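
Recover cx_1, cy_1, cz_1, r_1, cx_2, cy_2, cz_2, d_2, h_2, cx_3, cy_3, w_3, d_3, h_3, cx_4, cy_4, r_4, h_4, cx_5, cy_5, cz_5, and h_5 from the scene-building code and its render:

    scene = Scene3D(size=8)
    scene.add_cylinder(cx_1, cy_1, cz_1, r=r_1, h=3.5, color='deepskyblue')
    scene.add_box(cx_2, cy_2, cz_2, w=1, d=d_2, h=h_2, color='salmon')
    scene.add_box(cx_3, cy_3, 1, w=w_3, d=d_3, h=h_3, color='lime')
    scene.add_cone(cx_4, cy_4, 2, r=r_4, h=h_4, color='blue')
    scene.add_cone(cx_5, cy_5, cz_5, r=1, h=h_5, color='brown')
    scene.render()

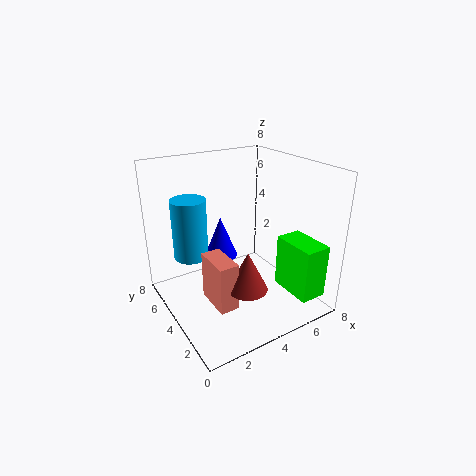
cx_1 = 2
cy_1 = 6
cz_1 = 2.5
r_1 = 1
cx_2 = 1.5
cy_2 = 1.5
cz_2 = 1.5
d_2 = 2
h_2 = 2.5
cx_3 = 6
cy_3 = 0.5
w_3 = 1.5
d_3 = 2.5
h_3 = 3
cx_4 = 4
cy_4 = 6
r_4 = 1
h_4 = 2.5
cx_5 = 3
cy_5 = 1.5
cz_5 = 2.5
h_5 = 2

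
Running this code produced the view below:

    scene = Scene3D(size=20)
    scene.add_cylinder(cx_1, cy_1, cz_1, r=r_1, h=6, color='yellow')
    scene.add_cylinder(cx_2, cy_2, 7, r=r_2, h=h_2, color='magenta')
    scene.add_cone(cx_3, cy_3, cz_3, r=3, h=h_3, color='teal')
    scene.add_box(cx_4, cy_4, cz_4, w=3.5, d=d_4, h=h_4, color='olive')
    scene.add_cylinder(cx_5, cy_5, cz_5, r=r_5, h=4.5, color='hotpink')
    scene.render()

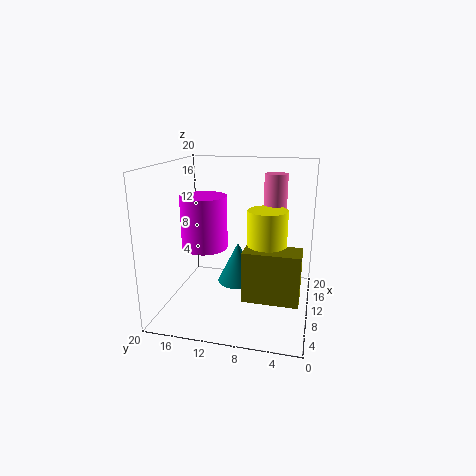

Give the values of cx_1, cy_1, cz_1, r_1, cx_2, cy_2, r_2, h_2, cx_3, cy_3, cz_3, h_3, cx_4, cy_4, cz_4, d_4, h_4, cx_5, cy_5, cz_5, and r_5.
cx_1 = 7; cy_1 = 5.5; cz_1 = 9; r_1 = 2.5; cx_2 = 13; cy_2 = 16; r_2 = 3.5; h_2 = 8; cx_3 = 12; cy_3 = 10.5; cz_3 = 2.5; h_3 = 6; cx_4 = 3.5; cy_4 = 1; cz_4 = 4; d_4 = 7; h_4 = 6.5; cx_5 = 10; cy_5 = 5; cz_5 = 14.5; r_5 = 1.5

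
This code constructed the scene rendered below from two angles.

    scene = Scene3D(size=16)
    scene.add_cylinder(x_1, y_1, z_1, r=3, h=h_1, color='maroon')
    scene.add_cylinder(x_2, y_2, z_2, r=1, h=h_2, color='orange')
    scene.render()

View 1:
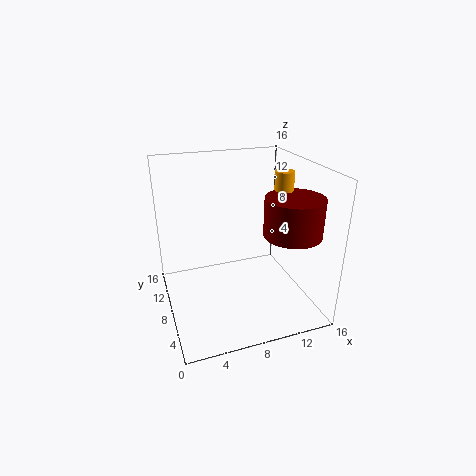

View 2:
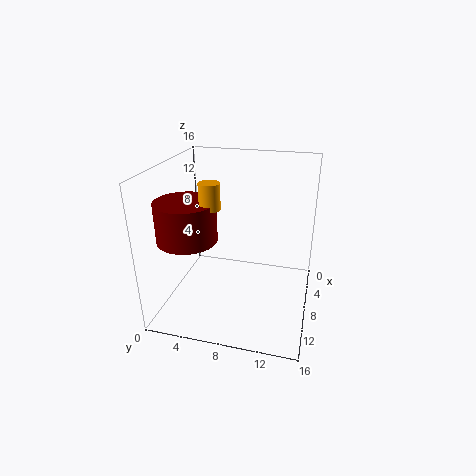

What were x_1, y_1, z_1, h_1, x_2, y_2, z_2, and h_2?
x_1 = 12.5; y_1 = 4; z_1 = 9.5; h_1 = 4; x_2 = 12.5; y_2 = 6.5; z_2 = 13; h_2 = 2.5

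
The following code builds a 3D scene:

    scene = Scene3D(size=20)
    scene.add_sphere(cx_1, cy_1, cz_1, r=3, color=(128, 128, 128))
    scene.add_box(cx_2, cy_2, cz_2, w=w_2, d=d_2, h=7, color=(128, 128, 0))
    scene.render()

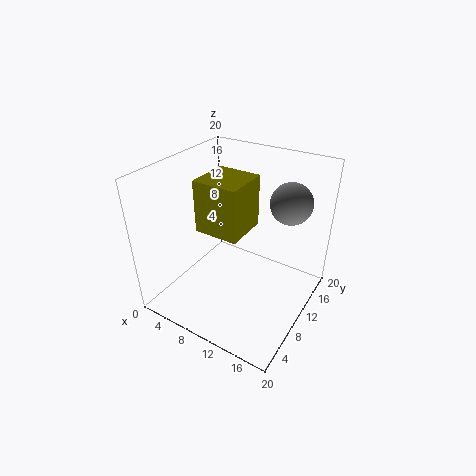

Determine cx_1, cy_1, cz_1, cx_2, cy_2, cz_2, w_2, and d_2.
cx_1 = 15; cy_1 = 16; cz_1 = 14; cx_2 = 6; cy_2 = 6; cz_2 = 12; w_2 = 6; d_2 = 6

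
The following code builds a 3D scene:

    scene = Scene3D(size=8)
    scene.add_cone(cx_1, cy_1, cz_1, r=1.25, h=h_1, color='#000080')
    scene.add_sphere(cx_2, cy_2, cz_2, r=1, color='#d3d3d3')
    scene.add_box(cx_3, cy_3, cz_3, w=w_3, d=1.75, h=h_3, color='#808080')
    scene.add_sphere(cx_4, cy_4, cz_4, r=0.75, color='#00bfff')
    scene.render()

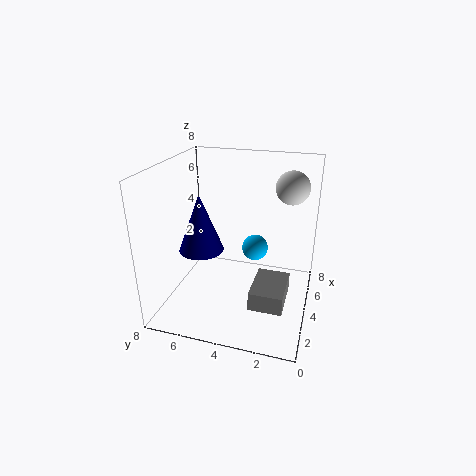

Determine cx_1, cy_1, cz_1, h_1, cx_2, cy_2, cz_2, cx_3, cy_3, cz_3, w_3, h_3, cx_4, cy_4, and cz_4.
cx_1 = 3.5
cy_1 = 6
cz_1 = 3.25
h_1 = 3.25
cx_2 = 6.75
cy_2 = 1.5
cz_2 = 6.25
cx_3 = 1.5
cy_3 = 1
cz_3 = 1.25
w_3 = 2.5
h_3 = 1
cx_4 = 5
cy_4 = 3.25
cz_4 = 3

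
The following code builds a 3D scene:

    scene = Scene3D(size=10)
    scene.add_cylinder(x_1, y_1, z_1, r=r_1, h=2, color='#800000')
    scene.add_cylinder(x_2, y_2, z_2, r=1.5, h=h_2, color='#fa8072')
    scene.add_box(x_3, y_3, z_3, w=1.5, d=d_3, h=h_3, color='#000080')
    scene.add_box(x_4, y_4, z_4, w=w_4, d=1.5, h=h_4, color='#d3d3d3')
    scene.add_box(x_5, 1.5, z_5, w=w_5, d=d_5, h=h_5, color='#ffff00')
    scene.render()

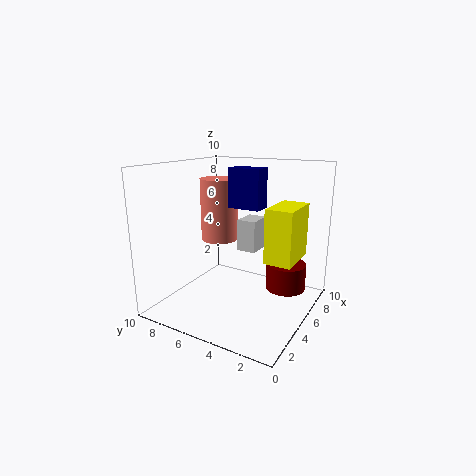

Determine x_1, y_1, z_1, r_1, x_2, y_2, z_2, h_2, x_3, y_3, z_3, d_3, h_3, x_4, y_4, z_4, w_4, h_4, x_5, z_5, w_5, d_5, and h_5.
x_1 = 8; y_1 = 2.5; z_1 = 0.5; r_1 = 1.5; x_2 = 8; y_2 = 8.5; z_2 = 3.5; h_2 = 5; x_3 = 7; y_3 = 4.5; z_3 = 6.5; d_3 = 2.5; h_3 = 3; x_4 = 7.5; y_4 = 5; z_4 = 3; w_4 = 2; h_4 = 2.5; x_5 = 6; z_5 = 3; w_5 = 3.5; d_5 = 2; h_5 = 4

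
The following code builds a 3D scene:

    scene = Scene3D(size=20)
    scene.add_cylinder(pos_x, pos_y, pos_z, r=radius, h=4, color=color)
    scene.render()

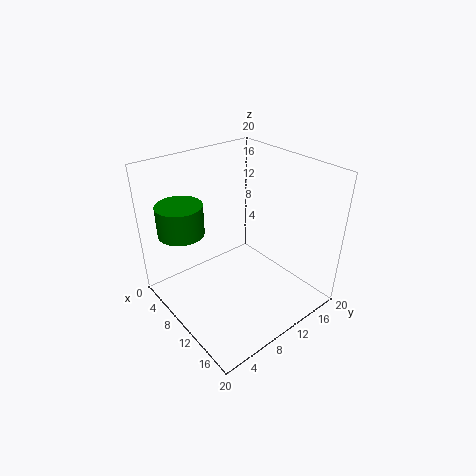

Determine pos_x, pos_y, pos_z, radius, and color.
pos_x = 7; pos_y = 3; pos_z = 12; radius = 3; color = 'green'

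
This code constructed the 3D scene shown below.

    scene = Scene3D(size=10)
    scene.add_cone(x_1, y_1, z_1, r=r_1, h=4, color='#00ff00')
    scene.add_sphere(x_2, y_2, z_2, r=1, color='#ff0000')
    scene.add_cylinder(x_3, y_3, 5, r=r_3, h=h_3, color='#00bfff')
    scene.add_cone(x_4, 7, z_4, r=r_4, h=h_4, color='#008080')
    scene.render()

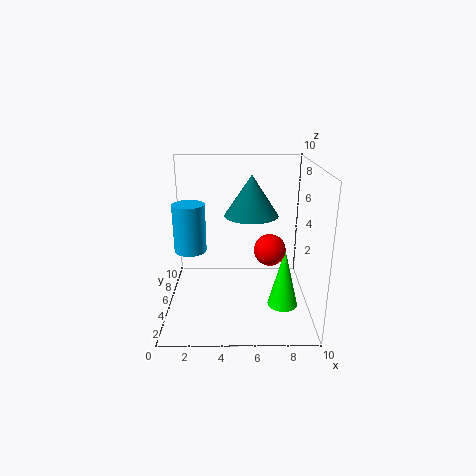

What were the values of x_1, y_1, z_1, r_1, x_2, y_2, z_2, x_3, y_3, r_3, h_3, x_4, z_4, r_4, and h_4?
x_1 = 8
y_1 = 3
z_1 = 1
r_1 = 1
x_2 = 7
y_2 = 3
z_2 = 5
x_3 = 2
y_3 = 3
r_3 = 1
h_3 = 3
x_4 = 6
z_4 = 6
r_4 = 2
h_4 = 3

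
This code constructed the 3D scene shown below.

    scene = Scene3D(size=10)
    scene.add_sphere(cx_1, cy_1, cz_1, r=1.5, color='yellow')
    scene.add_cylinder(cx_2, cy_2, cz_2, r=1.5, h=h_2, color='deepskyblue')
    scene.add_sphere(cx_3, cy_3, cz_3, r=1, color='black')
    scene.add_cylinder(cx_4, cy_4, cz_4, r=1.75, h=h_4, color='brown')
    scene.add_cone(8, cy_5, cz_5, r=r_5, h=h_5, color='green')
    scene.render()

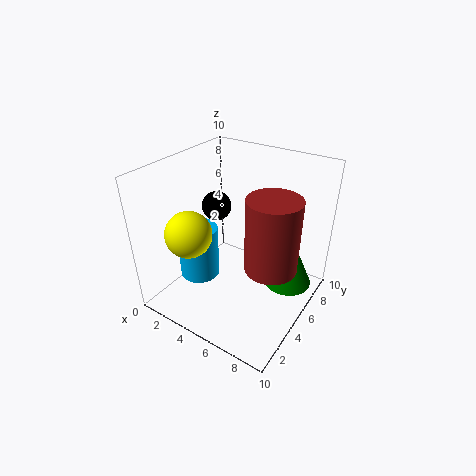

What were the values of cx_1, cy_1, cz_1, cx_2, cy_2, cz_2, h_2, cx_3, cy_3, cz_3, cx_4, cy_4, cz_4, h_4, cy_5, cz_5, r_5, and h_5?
cx_1 = 3.25, cy_1 = 2, cz_1 = 6.25, cx_2 = 1.75, cy_2 = 4.5, cz_2 = 1, h_2 = 4, cx_3 = 3.25, cy_3 = 5, cz_3 = 7, cx_4 = 7.75, cy_4 = 4.75, cz_4 = 3.75, h_4 = 5, cy_5 = 7.25, cz_5 = 1, r_5 = 1.75, h_5 = 4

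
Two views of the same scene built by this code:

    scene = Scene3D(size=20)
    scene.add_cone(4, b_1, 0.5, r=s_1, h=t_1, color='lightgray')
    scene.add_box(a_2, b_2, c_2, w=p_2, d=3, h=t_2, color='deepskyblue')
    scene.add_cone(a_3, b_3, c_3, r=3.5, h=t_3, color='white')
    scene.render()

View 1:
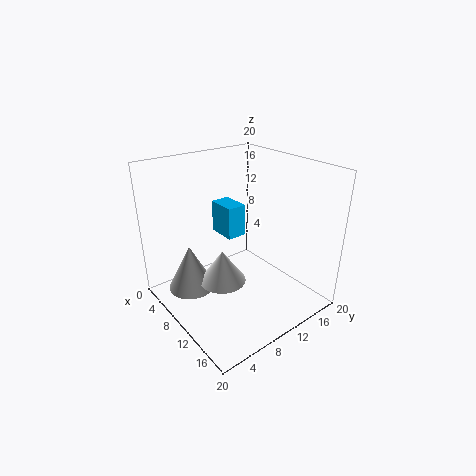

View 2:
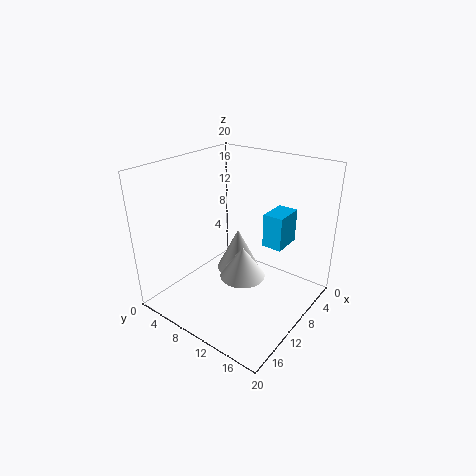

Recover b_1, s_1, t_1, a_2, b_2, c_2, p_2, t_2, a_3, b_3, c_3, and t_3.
b_1 = 5.5
s_1 = 3.5
t_1 = 7
a_2 = 1.5
b_2 = 11.5
c_2 = 7.5
p_2 = 4.5
t_2 = 5
a_3 = 7.5
b_3 = 9
c_3 = 2
t_3 = 5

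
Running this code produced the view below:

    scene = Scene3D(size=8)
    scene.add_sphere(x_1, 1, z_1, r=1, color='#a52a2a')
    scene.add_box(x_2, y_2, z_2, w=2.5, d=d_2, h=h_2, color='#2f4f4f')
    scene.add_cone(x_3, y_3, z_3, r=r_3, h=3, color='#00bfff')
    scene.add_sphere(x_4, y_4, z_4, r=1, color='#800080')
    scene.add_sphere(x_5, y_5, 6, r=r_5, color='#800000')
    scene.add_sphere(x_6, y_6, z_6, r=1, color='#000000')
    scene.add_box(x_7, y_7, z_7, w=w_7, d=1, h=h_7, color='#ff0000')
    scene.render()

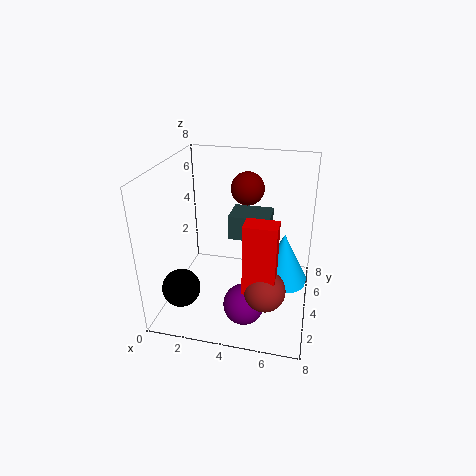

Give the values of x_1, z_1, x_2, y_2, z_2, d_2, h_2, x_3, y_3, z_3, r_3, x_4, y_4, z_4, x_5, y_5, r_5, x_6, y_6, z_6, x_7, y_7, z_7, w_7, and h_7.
x_1 = 6, z_1 = 3, x_2 = 3, y_2 = 5.5, z_2 = 3, d_2 = 2, h_2 = 1.5, x_3 = 6.5, y_3 = 5, z_3 = 1, r_3 = 1.5, x_4 = 5, y_4 = 1, z_4 = 2, x_5 = 4, y_5 = 6.5, r_5 = 1, x_6 = 1.5, y_6 = 1.5, z_6 = 2, x_7 = 5, y_7 = 0.5, z_7 = 3, w_7 = 1.5, h_7 = 3.5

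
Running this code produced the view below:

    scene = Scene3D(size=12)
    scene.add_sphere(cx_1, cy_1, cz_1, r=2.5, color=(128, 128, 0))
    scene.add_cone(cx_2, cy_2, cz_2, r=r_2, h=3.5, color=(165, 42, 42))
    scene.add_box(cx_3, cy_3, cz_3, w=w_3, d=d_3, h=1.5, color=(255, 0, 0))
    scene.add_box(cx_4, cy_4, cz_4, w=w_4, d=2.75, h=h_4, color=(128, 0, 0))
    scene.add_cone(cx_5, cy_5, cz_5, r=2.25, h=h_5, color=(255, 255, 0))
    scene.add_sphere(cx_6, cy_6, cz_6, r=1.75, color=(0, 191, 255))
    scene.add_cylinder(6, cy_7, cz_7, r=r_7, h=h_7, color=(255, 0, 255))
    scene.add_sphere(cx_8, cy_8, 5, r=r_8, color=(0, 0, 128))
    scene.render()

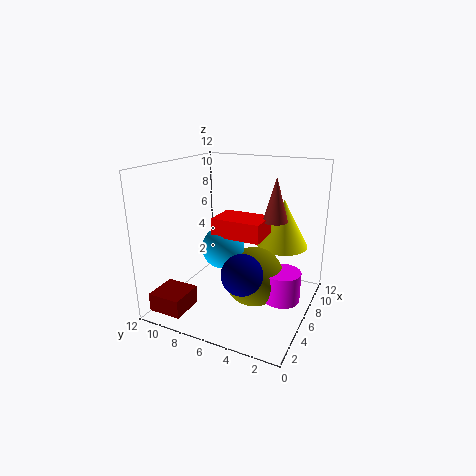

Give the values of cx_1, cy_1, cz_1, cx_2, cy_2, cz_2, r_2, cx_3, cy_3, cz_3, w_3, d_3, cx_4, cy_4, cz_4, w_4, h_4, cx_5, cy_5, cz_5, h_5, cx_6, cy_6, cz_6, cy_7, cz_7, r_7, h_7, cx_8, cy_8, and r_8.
cx_1 = 6; cy_1 = 4.5; cz_1 = 2.75; cx_2 = 6.5; cy_2 = 3; cz_2 = 7.75; r_2 = 1; cx_3 = 4.25; cy_3 = 3.5; cz_3 = 6.5; w_3 = 2.75; d_3 = 4; cx_4 = 0.5; cy_4 = 8.5; cz_4 = 0.75; w_4 = 2.75; h_4 = 1.5; cx_5 = 9.5; cy_5 = 3.25; cz_5 = 4.5; h_5 = 4.25; cx_6 = 5.25; cy_6 = 7; cz_6 = 5.25; cy_7 = 2; cz_7 = 1.25; r_7 = 1.5; h_7 = 2.5; cx_8 = 2; cy_8 = 3.75; r_8 = 1.5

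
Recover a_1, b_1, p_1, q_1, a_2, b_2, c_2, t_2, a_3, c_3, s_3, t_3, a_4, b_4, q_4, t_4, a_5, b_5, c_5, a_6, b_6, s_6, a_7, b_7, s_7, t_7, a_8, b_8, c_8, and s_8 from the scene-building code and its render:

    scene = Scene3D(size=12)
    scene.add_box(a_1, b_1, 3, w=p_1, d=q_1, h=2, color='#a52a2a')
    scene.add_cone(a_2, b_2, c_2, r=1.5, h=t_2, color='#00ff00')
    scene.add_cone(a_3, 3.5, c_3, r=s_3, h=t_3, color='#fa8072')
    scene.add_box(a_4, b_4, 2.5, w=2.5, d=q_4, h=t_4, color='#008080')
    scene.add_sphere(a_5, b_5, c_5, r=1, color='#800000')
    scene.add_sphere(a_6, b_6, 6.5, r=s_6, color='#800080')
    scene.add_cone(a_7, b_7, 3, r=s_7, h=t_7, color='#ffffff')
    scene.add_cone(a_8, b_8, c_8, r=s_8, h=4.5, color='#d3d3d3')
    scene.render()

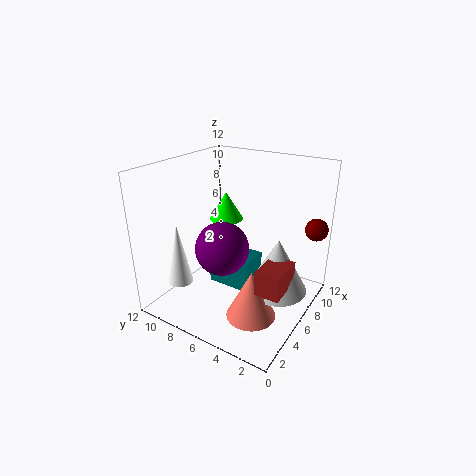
a_1 = 3.5
b_1 = 1
p_1 = 3
q_1 = 2
a_2 = 8
b_2 = 8.5
c_2 = 6.5
t_2 = 2.5
a_3 = 4
c_3 = 0.5
s_3 = 2
t_3 = 4
a_4 = 4
b_4 = 4
q_4 = 3.5
t_4 = 2.5
a_5 = 11
b_5 = 1
c_5 = 6
a_6 = 3
b_6 = 5.5
s_6 = 2
a_7 = 2
b_7 = 9
s_7 = 1
t_7 = 5
a_8 = 6.5
b_8 = 2.5
c_8 = 2
s_8 = 2.5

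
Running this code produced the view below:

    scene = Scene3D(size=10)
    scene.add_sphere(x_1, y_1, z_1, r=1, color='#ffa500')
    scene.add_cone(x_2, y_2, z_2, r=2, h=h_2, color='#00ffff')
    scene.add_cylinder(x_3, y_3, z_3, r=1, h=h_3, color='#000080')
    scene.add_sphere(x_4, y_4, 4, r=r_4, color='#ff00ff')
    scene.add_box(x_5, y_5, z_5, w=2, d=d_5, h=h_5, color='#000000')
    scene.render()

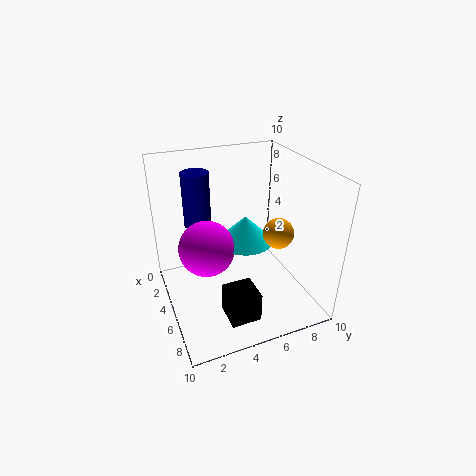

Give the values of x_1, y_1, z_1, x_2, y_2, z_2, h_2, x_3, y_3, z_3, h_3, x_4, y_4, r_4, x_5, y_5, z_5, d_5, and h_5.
x_1 = 7
y_1 = 7
z_1 = 6
x_2 = 4
y_2 = 6
z_2 = 4
h_2 = 2
x_3 = 2
y_3 = 3
z_3 = 5
h_3 = 4
x_4 = 4
y_4 = 3
r_4 = 2
x_5 = 7
y_5 = 3
z_5 = 1
d_5 = 2
h_5 = 2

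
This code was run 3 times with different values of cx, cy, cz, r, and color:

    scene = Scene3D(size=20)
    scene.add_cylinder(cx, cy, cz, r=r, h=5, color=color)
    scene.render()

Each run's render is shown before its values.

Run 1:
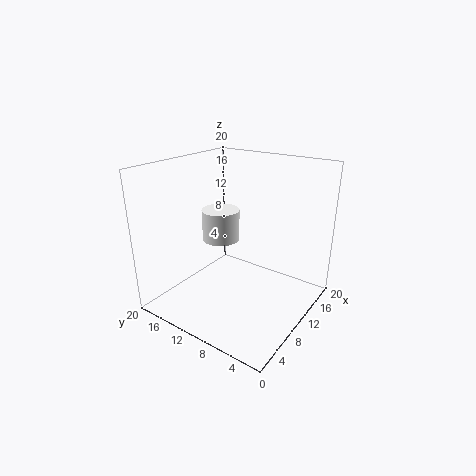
cx = 14.5; cy = 16.5; cz = 6.5; r = 3; color = 'white'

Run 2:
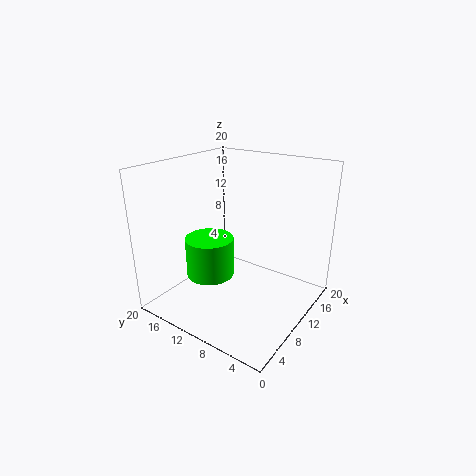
cx = 4.5; cy = 10.5; cz = 7; r = 3; color = 'lime'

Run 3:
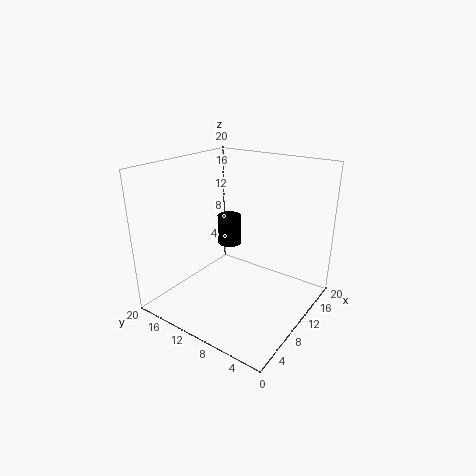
cx = 17.5; cy = 17; cz = 4.5; r = 2; color = 'black'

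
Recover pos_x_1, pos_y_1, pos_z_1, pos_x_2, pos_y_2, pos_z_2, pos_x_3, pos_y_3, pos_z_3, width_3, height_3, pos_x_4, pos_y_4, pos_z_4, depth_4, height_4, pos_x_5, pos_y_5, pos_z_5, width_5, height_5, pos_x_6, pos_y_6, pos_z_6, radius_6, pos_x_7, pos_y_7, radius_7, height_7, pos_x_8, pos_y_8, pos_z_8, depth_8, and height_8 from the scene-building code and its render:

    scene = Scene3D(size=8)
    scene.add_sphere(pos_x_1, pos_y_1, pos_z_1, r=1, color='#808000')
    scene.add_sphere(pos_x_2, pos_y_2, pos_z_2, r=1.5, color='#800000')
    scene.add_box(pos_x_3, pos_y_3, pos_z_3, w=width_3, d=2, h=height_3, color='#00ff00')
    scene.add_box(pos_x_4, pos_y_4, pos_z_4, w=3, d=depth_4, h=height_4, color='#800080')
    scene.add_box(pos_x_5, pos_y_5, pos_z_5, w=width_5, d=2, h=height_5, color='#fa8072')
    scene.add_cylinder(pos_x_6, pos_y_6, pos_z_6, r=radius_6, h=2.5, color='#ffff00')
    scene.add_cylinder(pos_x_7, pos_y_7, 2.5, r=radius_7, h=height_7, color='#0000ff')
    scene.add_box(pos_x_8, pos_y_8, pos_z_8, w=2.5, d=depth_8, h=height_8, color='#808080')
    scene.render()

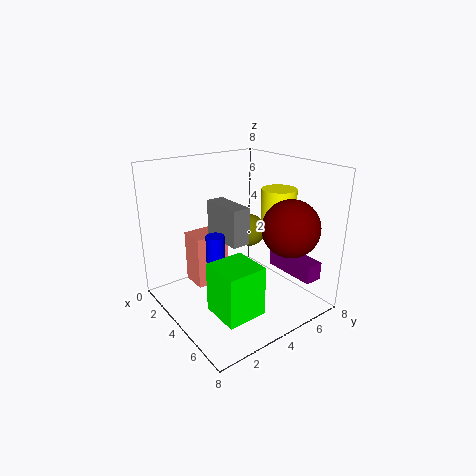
pos_x_1 = 2.5; pos_y_1 = 6; pos_z_1 = 3.5; pos_x_2 = 6.5; pos_y_2 = 5.5; pos_z_2 = 5; pos_x_3 = 5.5; pos_y_3 = 1; pos_z_3 = 1.5; width_3 = 2; height_3 = 2.5; pos_x_4 = 4.5; pos_y_4 = 6; pos_z_4 = 2; depth_4 = 1; height_4 = 1; pos_x_5 = 1.5; pos_y_5 = 2; pos_z_5 = 1; width_5 = 1.5; height_5 = 3; pos_x_6 = 4.5; pos_y_6 = 6.5; pos_z_6 = 4; radius_6 = 1; pos_x_7 = 4; pos_y_7 = 2.5; radius_7 = 0.5; height_7 = 2; pos_x_8 = 2.5; pos_y_8 = 3; pos_z_8 = 4; depth_8 = 1; height_8 = 2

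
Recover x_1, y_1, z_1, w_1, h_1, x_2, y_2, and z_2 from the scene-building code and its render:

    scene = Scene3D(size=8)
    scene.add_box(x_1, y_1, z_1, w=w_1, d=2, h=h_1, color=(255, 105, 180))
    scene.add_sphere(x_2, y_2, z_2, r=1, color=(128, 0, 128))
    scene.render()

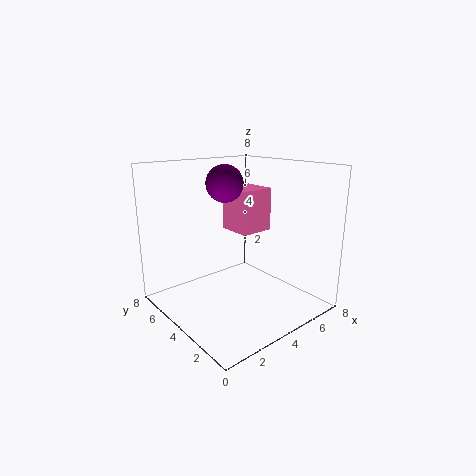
x_1 = 4.5; y_1 = 4; z_1 = 4; w_1 = 2; h_1 = 2.5; x_2 = 3.5; y_2 = 4.5; z_2 = 7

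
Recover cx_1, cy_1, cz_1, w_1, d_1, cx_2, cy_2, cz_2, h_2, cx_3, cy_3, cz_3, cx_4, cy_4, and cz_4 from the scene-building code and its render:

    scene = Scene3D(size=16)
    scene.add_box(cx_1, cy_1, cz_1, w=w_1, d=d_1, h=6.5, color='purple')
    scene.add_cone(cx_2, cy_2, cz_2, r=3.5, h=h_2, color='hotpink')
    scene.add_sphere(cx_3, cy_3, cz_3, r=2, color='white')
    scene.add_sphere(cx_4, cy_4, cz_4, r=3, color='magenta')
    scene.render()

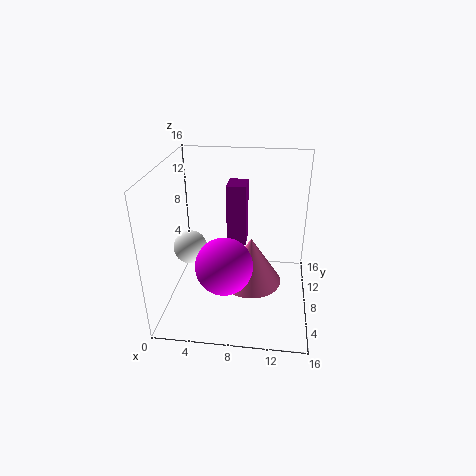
cx_1 = 7; cy_1 = 6.5; cz_1 = 8; w_1 = 2; d_1 = 2.5; cx_2 = 9.5; cy_2 = 8; cz_2 = 2.5; h_2 = 5.5; cx_3 = 2; cy_3 = 9.5; cz_3 = 5.5; cx_4 = 7; cy_4 = 4.5; cz_4 = 6.5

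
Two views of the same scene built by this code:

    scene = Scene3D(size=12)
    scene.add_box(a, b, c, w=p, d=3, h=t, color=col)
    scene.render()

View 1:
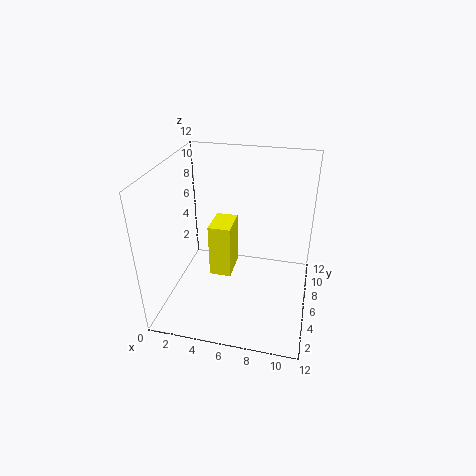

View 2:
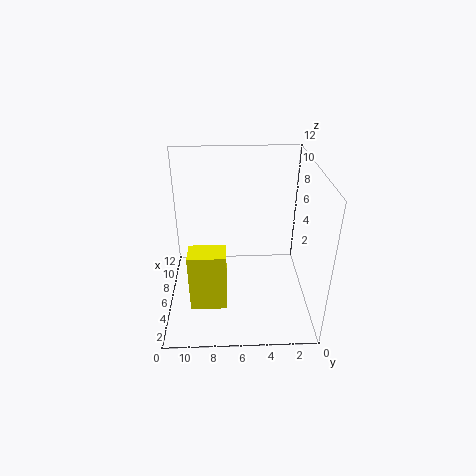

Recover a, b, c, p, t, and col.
a = 3, b = 7, c = 1, p = 2, t = 5, col = 'yellow'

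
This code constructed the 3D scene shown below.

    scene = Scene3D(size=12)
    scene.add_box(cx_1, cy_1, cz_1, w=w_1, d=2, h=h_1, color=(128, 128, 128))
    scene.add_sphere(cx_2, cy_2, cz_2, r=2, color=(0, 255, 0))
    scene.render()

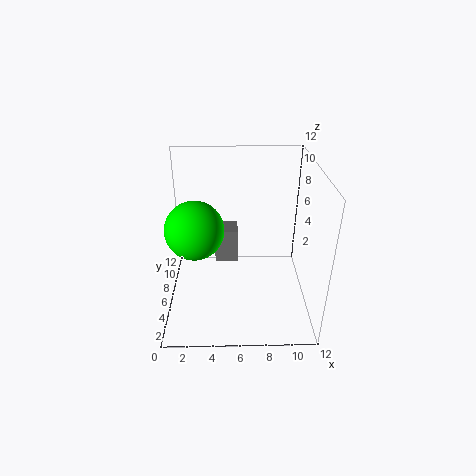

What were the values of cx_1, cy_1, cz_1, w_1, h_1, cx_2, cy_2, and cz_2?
cx_1 = 4
cy_1 = 7
cz_1 = 3
w_1 = 2
h_1 = 3
cx_2 = 3
cy_2 = 2
cz_2 = 9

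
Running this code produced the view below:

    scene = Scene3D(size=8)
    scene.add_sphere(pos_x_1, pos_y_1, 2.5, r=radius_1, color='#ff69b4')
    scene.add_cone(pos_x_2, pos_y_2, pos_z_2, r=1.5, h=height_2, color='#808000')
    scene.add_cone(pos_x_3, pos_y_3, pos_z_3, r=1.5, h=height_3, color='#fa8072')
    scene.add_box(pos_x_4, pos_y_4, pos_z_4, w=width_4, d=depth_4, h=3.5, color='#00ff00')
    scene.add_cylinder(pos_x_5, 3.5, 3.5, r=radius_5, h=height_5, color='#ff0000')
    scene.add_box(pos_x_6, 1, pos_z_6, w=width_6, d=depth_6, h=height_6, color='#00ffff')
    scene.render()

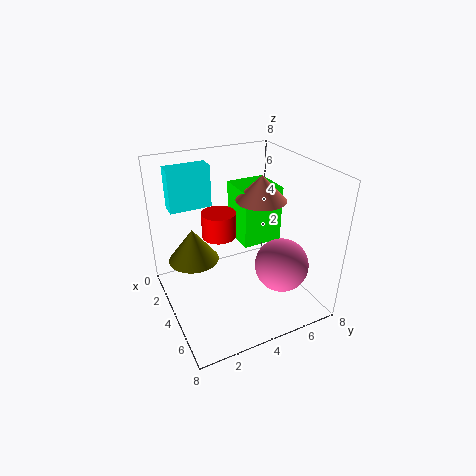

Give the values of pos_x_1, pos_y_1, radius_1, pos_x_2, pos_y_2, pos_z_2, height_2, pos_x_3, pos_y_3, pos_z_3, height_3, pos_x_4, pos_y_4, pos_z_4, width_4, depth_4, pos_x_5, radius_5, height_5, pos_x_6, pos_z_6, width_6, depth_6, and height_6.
pos_x_1 = 5.5, pos_y_1 = 6, radius_1 = 1.5, pos_x_2 = 2, pos_y_2 = 2, pos_z_2 = 2, height_2 = 2, pos_x_3 = 3, pos_y_3 = 6, pos_z_3 = 5.5, height_3 = 1.5, pos_x_4 = 0.5, pos_y_4 = 5, pos_z_4 = 2.5, width_4 = 2.5, depth_4 = 2.5, pos_x_5 = 2.5, radius_5 = 1, height_5 = 1.5, pos_x_6 = 0.5, pos_z_6 = 5, width_6 = 1, depth_6 = 2.5, height_6 = 2.5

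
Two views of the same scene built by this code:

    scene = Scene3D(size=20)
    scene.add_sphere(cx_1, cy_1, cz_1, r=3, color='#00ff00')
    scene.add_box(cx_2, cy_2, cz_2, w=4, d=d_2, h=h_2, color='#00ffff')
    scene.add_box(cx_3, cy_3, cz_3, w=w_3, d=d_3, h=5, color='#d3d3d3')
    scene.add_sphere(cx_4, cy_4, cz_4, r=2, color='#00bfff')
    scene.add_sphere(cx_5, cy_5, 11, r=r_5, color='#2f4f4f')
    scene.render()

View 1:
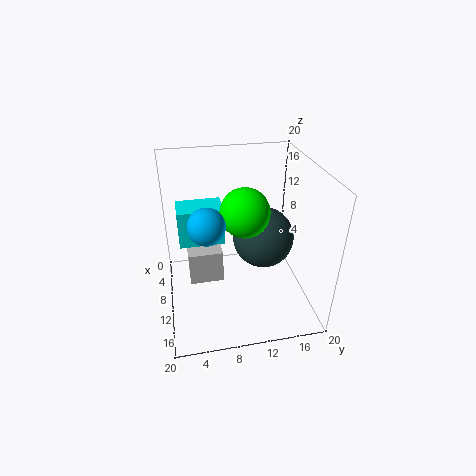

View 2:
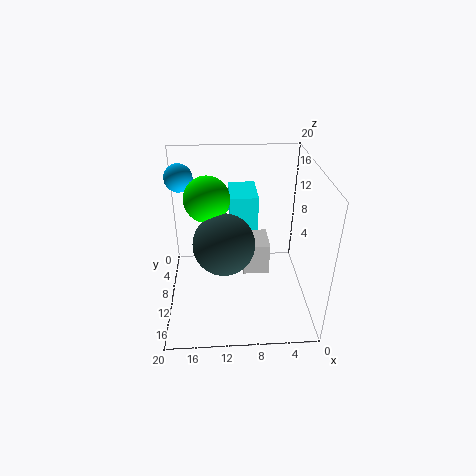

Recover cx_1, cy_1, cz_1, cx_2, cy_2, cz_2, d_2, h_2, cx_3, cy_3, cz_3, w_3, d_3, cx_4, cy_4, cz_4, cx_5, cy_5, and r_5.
cx_1 = 14
cy_1 = 10
cz_1 = 16
cx_2 = 7
cy_2 = 2
cz_2 = 10
d_2 = 6
h_2 = 5
cx_3 = 5
cy_3 = 3
cz_3 = 2
w_3 = 4
d_3 = 5
cx_4 = 18
cy_4 = 5
cz_4 = 17
cx_5 = 12
cy_5 = 13
r_5 = 4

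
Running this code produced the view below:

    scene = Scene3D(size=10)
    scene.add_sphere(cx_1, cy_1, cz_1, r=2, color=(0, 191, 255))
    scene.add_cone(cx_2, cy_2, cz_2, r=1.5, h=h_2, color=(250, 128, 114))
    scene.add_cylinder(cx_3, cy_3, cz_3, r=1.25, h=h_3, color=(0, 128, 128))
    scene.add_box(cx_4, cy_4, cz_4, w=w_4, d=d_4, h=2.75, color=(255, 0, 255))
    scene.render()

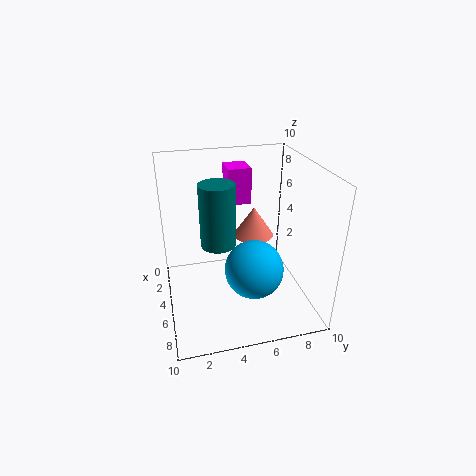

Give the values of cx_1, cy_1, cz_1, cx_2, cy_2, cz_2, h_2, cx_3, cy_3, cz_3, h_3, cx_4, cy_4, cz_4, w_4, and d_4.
cx_1 = 6.5, cy_1 = 5.75, cz_1 = 3.25, cx_2 = 3, cy_2 = 6.75, cz_2 = 4, h_2 = 2.25, cx_3 = 4.25, cy_3 = 3.75, cz_3 = 4.25, h_3 = 4.5, cx_4 = 0.25, cy_4 = 5, cz_4 = 6.25, w_4 = 2, d_4 = 1.75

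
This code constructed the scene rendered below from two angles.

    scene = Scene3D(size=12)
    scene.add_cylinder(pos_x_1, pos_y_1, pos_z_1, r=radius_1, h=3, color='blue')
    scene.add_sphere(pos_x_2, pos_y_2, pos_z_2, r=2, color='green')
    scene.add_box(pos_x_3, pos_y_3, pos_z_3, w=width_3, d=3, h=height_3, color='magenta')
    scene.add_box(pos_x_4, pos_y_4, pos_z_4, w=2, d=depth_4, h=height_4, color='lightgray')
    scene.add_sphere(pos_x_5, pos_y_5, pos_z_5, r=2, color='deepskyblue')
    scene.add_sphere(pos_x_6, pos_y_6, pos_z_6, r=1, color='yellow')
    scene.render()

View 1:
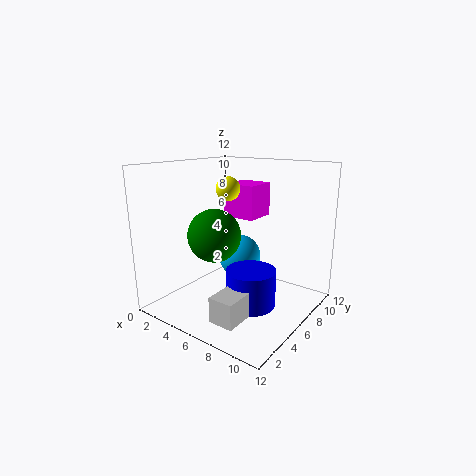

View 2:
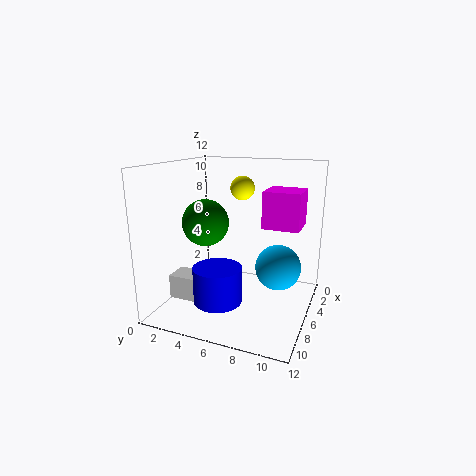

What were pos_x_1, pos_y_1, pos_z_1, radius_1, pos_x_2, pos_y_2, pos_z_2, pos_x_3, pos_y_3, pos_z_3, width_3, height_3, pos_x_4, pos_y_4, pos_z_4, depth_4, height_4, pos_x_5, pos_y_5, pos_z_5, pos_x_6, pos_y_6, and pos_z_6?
pos_x_1 = 8
pos_y_1 = 5
pos_z_1 = 1
radius_1 = 2
pos_x_2 = 6
pos_y_2 = 3
pos_z_2 = 7
pos_x_3 = 3
pos_y_3 = 8
pos_z_3 = 7
width_3 = 3
height_3 = 3
pos_x_4 = 7
pos_y_4 = 1
pos_z_4 = 1
depth_4 = 4
height_4 = 2
pos_x_5 = 4
pos_y_5 = 9
pos_z_5 = 3
pos_x_6 = 5
pos_y_6 = 6
pos_z_6 = 10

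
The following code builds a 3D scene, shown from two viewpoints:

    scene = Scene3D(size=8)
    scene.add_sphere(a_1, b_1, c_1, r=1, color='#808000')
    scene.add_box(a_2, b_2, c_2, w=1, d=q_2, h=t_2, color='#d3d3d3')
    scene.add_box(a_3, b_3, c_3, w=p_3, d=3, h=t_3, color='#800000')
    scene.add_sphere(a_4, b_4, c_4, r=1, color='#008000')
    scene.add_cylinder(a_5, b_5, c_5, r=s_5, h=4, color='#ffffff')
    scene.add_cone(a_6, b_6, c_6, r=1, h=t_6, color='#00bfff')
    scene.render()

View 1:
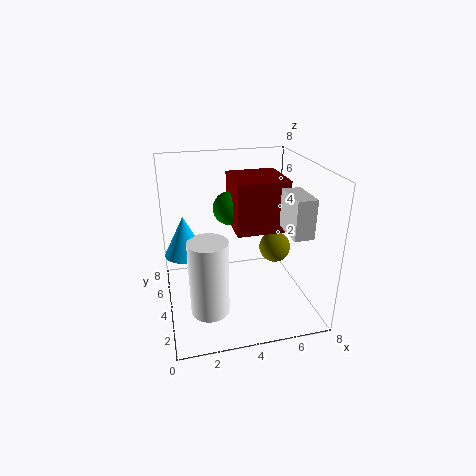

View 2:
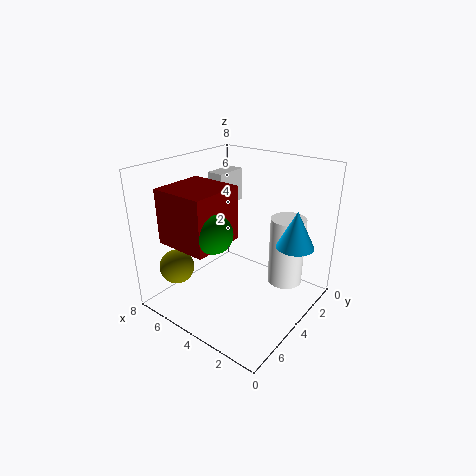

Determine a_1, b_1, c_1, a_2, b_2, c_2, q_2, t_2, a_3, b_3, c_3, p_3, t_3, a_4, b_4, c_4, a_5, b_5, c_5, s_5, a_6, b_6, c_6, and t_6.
a_1 = 7
b_1 = 6
c_1 = 2
a_2 = 6
b_2 = 1
c_2 = 5
q_2 = 2
t_2 = 2
a_3 = 4
b_3 = 4
c_3 = 4
p_3 = 3
t_3 = 3
a_4 = 4
b_4 = 6
c_4 = 5
a_5 = 2
b_5 = 2
c_5 = 1
s_5 = 1
a_6 = 1
b_6 = 3
c_6 = 4
t_6 = 2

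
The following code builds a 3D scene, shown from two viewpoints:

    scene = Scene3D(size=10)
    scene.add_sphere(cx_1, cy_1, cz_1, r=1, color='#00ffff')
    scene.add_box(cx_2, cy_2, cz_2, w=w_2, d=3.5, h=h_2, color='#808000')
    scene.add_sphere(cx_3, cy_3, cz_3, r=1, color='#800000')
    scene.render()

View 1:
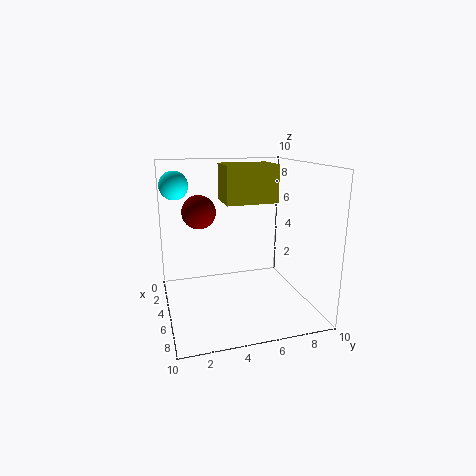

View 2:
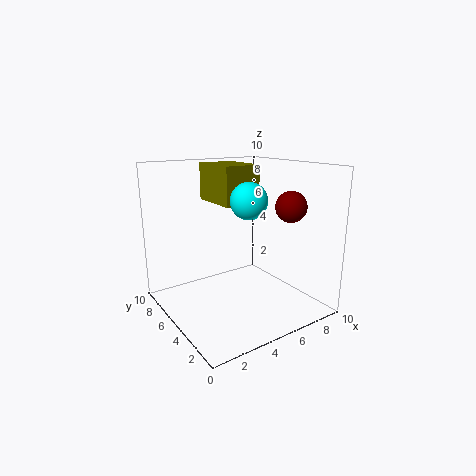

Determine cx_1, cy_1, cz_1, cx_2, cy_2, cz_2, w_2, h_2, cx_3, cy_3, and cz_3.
cx_1 = 3; cy_1 = 1; cz_1 = 8.5; cx_2 = 3.5; cy_2 = 4; cz_2 = 7.5; w_2 = 2.5; h_2 = 2.5; cx_3 = 7; cy_3 = 2; cz_3 = 7.5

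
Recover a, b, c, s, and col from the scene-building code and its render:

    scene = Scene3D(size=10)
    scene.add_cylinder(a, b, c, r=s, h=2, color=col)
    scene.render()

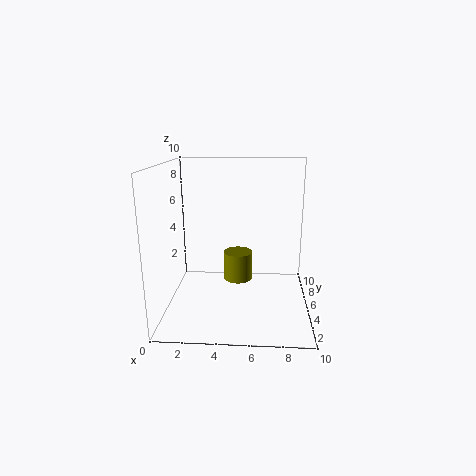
a = 5; b = 5; c = 2; s = 1; col = 'olive'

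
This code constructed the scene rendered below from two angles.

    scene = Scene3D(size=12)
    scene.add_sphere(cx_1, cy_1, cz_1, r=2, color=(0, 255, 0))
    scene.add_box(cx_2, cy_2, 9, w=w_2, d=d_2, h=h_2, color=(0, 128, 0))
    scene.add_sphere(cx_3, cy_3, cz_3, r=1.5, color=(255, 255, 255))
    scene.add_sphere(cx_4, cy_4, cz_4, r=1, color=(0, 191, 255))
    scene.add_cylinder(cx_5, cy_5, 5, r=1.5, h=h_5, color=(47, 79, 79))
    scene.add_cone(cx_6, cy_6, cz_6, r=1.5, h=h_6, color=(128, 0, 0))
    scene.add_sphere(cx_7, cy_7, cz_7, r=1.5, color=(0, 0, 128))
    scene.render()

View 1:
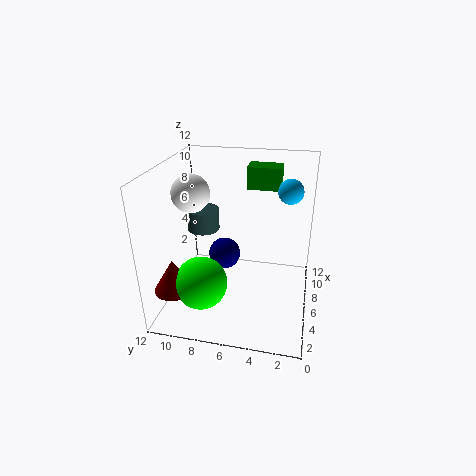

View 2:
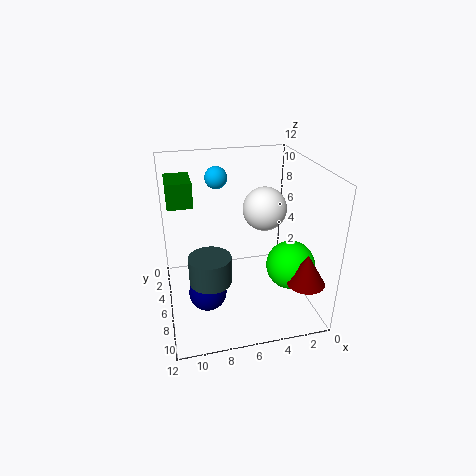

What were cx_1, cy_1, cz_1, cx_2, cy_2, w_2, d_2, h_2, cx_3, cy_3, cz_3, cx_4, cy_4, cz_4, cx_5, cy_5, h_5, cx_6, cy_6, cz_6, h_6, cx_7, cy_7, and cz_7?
cx_1 = 2, cy_1 = 8, cz_1 = 4, cx_2 = 9.5, cy_2 = 3, w_2 = 2, d_2 = 3, h_2 = 2, cx_3 = 5, cy_3 = 9.5, cz_3 = 10, cx_4 = 7, cy_4 = 2, cz_4 = 10, cx_5 = 9, cy_5 = 10, h_5 = 2, cx_6 = 1.5, cy_6 = 10, cz_6 = 3.5, h_6 = 2.5, cx_7 = 9, cy_7 = 8, cz_7 = 2.5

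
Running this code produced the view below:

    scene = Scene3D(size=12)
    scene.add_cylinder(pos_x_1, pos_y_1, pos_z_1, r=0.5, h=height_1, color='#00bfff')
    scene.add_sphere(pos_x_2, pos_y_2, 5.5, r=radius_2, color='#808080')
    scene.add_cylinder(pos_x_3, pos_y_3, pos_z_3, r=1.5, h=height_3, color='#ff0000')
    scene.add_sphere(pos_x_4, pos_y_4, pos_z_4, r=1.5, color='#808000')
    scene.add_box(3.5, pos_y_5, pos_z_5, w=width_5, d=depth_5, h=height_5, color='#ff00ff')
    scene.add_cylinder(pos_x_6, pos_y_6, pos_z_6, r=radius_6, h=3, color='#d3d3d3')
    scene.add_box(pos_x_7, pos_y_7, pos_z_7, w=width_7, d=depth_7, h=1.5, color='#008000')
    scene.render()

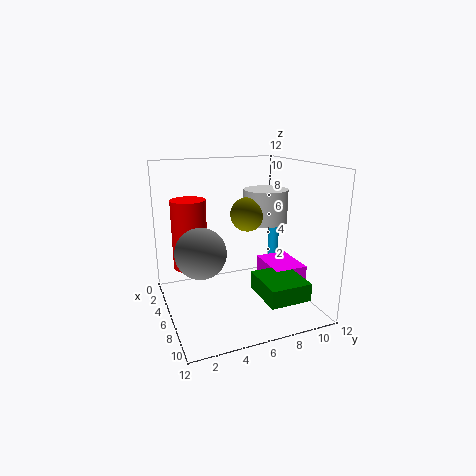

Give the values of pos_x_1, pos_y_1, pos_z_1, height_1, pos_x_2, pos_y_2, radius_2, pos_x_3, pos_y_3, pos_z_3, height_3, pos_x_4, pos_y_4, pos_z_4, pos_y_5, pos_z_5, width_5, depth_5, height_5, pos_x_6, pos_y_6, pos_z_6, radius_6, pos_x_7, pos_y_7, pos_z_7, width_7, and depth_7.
pos_x_1 = 3
pos_y_1 = 11
pos_z_1 = 1.5
height_1 = 5.5
pos_x_2 = 7
pos_y_2 = 2.5
radius_2 = 2
pos_x_3 = 3.5
pos_y_3 = 2.5
pos_z_3 = 3
height_3 = 6
pos_x_4 = 4.5
pos_y_4 = 7.5
pos_z_4 = 7.5
pos_y_5 = 9
pos_z_5 = 0.5
width_5 = 4
depth_5 = 3
height_5 = 2.5
pos_x_6 = 4
pos_y_6 = 9.5
pos_z_6 = 6.5
radius_6 = 2
pos_x_7 = 6.5
pos_y_7 = 7
pos_z_7 = 1.5
width_7 = 4
depth_7 = 3.5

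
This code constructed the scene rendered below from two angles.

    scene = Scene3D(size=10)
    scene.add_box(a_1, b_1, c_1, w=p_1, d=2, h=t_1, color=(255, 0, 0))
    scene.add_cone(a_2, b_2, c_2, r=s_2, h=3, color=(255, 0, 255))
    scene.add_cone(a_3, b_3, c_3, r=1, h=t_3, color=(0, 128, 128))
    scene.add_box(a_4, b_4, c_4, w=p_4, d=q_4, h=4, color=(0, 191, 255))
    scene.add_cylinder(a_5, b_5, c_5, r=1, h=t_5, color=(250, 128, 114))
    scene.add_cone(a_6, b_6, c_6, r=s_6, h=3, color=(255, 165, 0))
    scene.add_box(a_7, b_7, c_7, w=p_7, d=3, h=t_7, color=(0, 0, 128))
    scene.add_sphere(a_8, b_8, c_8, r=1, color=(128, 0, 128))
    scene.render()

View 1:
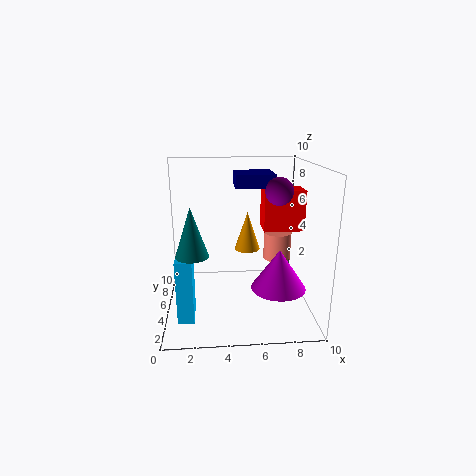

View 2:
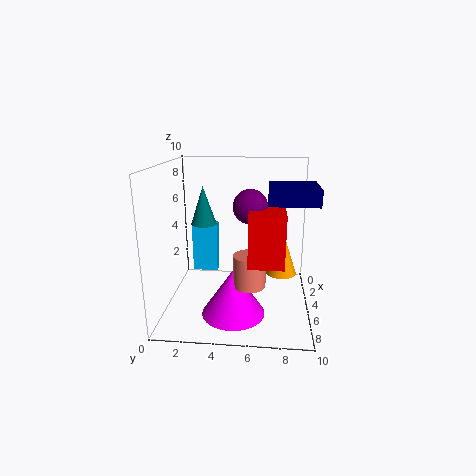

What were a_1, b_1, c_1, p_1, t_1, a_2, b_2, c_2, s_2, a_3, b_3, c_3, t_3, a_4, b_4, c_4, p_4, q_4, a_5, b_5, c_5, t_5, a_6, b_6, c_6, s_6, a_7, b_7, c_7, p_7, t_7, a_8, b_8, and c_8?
a_1 = 7; b_1 = 6; c_1 = 5; p_1 = 3; t_1 = 3; a_2 = 8; b_2 = 5; c_2 = 1; s_2 = 2; a_3 = 2; b_3 = 2; c_3 = 5; t_3 = 3; a_4 = 1; b_4 = 1; c_4 = 1; p_4 = 1; q_4 = 2; a_5 = 8; b_5 = 6; c_5 = 3; t_5 = 2; a_6 = 6; b_6 = 8; c_6 = 3; s_6 = 1; a_7 = 5; b_7 = 7; c_7 = 8; p_7 = 3; t_7 = 1; a_8 = 8; b_8 = 6; c_8 = 8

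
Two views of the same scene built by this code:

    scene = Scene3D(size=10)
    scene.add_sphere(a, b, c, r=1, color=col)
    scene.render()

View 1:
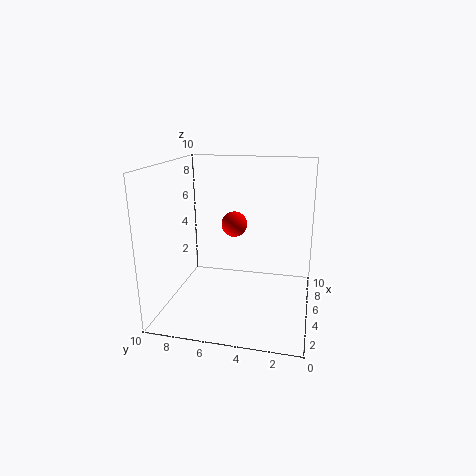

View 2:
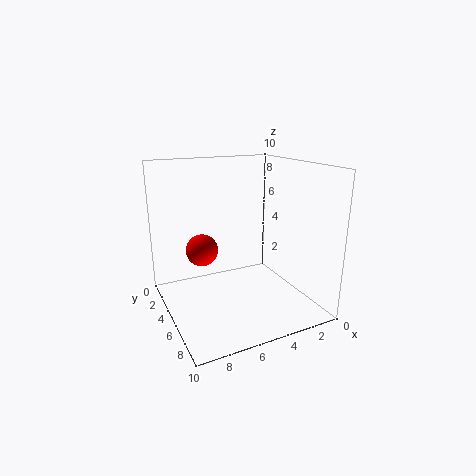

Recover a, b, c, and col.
a = 8, b = 6, c = 5, col = 'red'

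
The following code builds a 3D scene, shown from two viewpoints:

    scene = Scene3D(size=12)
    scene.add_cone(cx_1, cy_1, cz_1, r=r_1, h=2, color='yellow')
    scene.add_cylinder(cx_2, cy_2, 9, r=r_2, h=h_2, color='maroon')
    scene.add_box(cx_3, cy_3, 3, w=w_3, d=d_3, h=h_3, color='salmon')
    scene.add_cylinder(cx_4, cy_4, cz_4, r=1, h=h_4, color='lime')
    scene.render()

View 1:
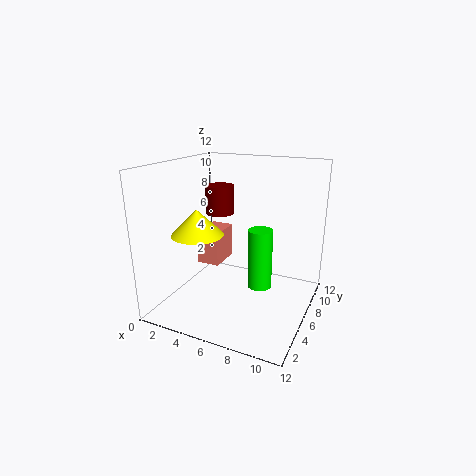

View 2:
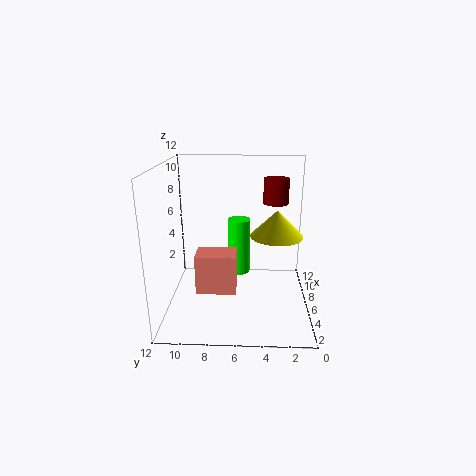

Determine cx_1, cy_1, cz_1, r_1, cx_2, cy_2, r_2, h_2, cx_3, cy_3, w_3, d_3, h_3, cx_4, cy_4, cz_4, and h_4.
cx_1 = 4, cy_1 = 3, cz_1 = 7, r_1 = 2, cx_2 = 6, cy_2 = 3, r_2 = 1, h_2 = 2, cx_3 = 2, cy_3 = 6, w_3 = 2, d_3 = 3, h_3 = 3, cx_4 = 8, cy_4 = 6, cz_4 = 2, h_4 = 5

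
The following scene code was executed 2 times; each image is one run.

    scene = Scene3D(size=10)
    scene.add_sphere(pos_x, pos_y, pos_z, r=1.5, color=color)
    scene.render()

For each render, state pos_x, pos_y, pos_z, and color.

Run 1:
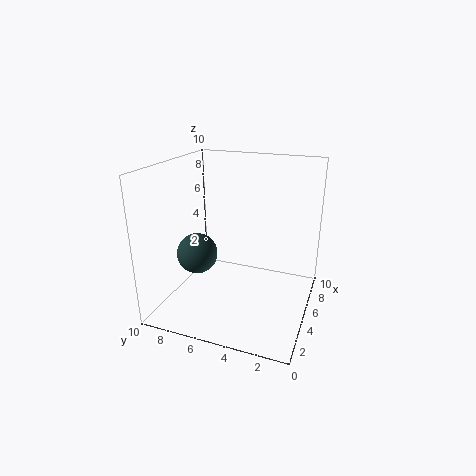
pos_x = 5
pos_y = 8.25
pos_z = 3.25
color = 'darkslategray'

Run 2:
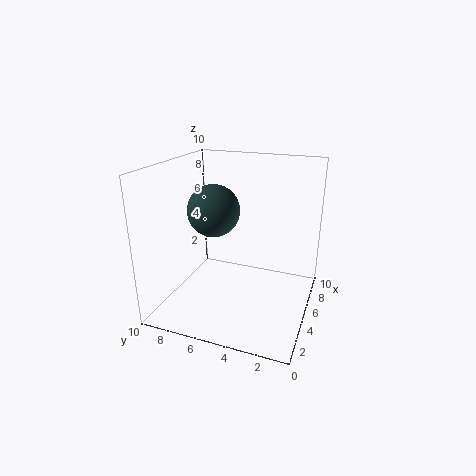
pos_x = 1.75
pos_y = 5.25
pos_z = 8
color = 'darkslategray'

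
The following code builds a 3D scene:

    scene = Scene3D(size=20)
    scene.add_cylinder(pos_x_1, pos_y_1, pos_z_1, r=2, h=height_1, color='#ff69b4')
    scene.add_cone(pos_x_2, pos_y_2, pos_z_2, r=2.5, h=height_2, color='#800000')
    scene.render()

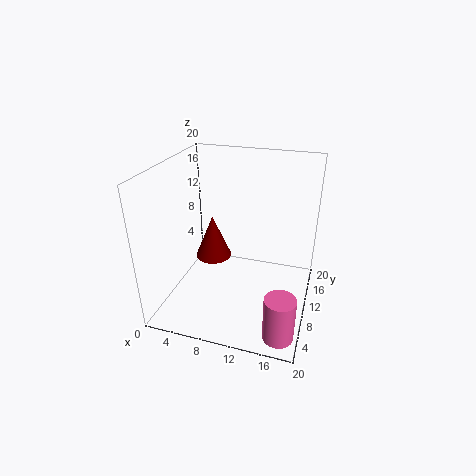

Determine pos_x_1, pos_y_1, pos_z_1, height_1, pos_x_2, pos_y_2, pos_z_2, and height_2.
pos_x_1 = 17.5
pos_y_1 = 3
pos_z_1 = 0.5
height_1 = 6
pos_x_2 = 6.5
pos_y_2 = 9.5
pos_z_2 = 7
height_2 = 6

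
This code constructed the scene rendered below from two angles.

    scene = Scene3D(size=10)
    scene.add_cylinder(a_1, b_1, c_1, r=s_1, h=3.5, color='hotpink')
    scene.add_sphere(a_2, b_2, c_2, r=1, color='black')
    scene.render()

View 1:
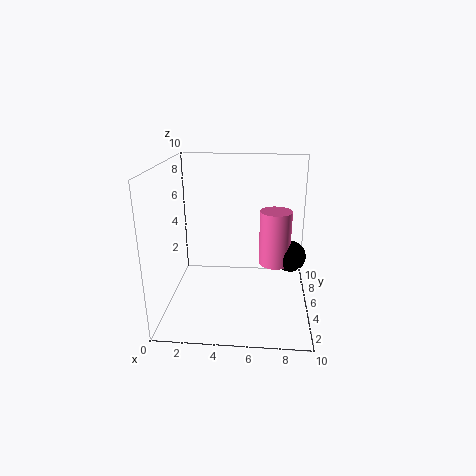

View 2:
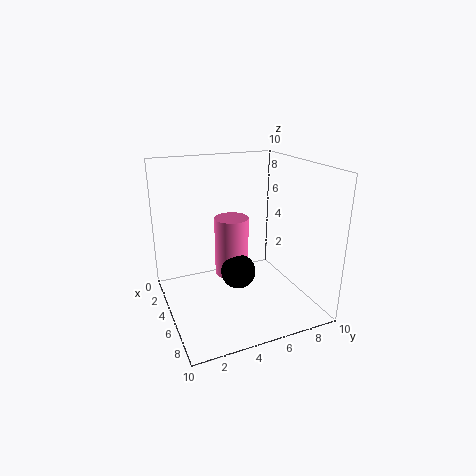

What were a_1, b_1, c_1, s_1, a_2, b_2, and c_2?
a_1 = 7.5; b_1 = 3.5; c_1 = 4; s_1 = 1; a_2 = 8.5; b_2 = 3.5; c_2 = 4.5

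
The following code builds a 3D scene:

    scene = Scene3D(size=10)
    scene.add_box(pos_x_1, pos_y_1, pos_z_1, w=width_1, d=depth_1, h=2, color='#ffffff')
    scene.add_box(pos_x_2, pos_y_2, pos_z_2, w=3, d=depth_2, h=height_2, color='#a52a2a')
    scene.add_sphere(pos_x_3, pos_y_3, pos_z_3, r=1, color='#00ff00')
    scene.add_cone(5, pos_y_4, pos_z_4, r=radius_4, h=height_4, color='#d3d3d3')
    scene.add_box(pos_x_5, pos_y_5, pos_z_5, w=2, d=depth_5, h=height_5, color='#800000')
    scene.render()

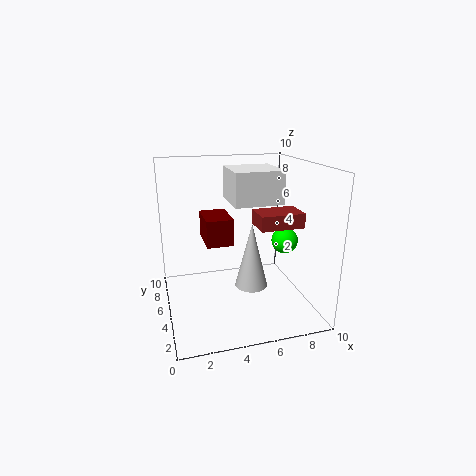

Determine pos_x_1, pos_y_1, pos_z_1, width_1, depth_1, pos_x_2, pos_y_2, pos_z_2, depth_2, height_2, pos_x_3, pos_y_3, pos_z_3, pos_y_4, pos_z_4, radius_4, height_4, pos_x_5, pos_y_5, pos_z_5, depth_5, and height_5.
pos_x_1 = 4; pos_y_1 = 2; pos_z_1 = 8; width_1 = 3; depth_1 = 3; pos_x_2 = 6; pos_y_2 = 3; pos_z_2 = 6; depth_2 = 2; height_2 = 1; pos_x_3 = 9; pos_y_3 = 6; pos_z_3 = 4; pos_y_4 = 2; pos_z_4 = 3; radius_4 = 1; height_4 = 4; pos_x_5 = 3; pos_y_5 = 6; pos_z_5 = 4; depth_5 = 3; height_5 = 2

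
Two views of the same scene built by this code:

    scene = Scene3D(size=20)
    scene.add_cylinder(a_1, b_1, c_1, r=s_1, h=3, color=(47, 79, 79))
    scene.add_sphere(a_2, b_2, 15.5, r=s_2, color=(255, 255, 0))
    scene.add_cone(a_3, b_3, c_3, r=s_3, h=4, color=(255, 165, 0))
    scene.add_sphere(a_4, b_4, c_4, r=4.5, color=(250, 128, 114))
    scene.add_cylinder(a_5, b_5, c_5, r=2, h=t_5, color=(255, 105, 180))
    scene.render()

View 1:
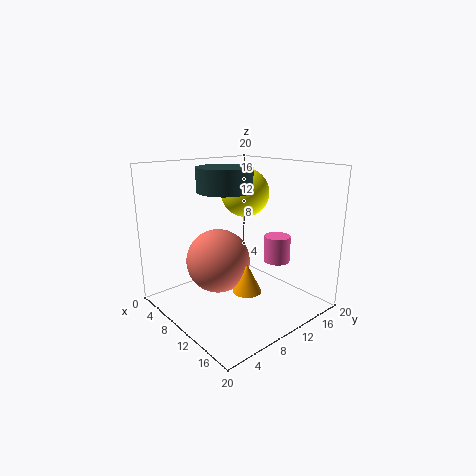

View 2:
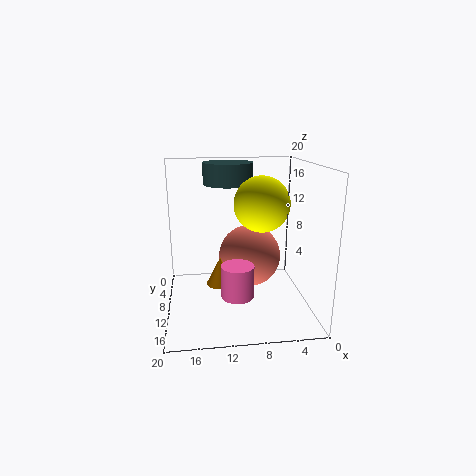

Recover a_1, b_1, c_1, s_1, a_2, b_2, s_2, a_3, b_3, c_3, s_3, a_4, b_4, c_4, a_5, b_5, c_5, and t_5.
a_1 = 11
b_1 = 7
c_1 = 17
s_1 = 3.5
a_2 = 7.5
b_2 = 13.5
s_2 = 3.5
a_3 = 12.5
b_3 = 9.5
c_3 = 3
s_3 = 2
a_4 = 8
b_4 = 8
c_4 = 6.5
a_5 = 11
b_5 = 17
c_5 = 5
t_5 = 4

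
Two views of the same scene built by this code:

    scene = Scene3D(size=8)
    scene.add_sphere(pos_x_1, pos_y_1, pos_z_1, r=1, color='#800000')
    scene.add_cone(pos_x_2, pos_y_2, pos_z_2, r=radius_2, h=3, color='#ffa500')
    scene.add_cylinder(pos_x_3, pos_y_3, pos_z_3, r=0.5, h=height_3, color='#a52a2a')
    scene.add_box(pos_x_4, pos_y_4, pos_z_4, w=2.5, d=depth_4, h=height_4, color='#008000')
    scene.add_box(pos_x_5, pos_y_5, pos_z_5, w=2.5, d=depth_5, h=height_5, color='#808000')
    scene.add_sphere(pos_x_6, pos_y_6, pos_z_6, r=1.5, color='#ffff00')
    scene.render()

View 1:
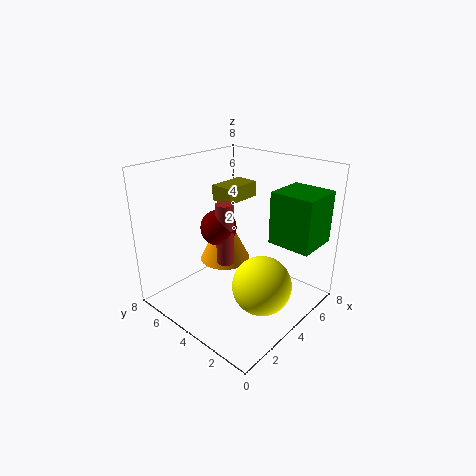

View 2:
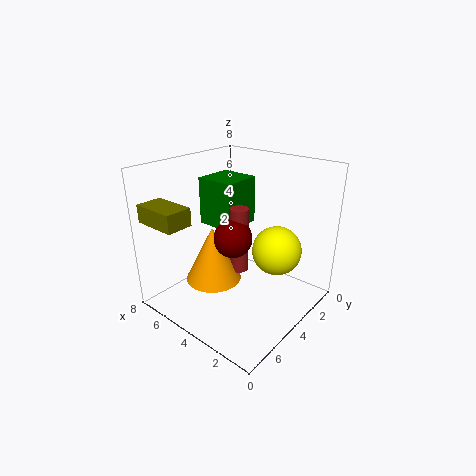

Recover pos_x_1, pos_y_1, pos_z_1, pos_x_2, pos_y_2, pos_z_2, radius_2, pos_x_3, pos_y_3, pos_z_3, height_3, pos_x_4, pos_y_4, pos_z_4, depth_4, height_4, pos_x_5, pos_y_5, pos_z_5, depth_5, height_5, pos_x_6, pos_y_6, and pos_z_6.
pos_x_1 = 3.5
pos_y_1 = 5
pos_z_1 = 4.5
pos_x_2 = 4.5
pos_y_2 = 5.5
pos_z_2 = 2
radius_2 = 1.5
pos_x_3 = 3.5
pos_y_3 = 4.5
pos_z_3 = 2.5
height_3 = 3.5
pos_x_4 = 5.5
pos_y_4 = 0.5
pos_z_4 = 3.5
depth_4 = 2.5
height_4 = 3
pos_x_5 = 5.5
pos_y_5 = 6
pos_z_5 = 5
depth_5 = 1.5
height_5 = 1
pos_x_6 = 3
pos_y_6 = 1.5
pos_z_6 = 2.5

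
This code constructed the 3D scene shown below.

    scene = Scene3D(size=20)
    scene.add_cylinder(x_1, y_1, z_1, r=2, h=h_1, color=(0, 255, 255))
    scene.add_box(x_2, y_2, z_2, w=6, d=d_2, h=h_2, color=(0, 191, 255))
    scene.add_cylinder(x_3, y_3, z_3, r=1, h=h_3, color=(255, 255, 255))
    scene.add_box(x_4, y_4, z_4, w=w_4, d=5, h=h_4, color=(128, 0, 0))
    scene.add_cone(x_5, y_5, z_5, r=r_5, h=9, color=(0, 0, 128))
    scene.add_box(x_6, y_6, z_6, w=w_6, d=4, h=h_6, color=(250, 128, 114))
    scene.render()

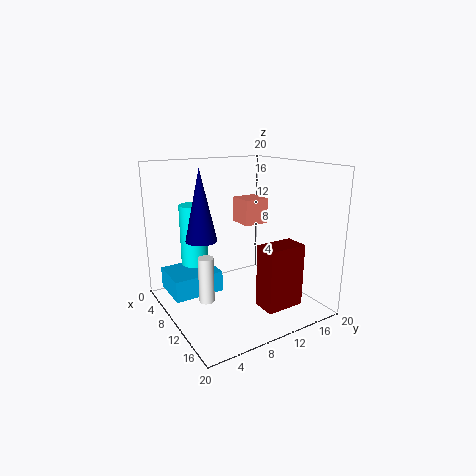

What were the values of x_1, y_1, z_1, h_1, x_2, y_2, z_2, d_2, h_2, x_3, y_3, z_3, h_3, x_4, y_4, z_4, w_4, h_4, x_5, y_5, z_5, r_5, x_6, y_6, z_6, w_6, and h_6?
x_1 = 4; y_1 = 6; z_1 = 5; h_1 = 9; x_2 = 3; y_2 = 1; z_2 = 2; d_2 = 7; h_2 = 3; x_3 = 12; y_3 = 4; z_3 = 3; h_3 = 6; x_4 = 16; y_4 = 9; z_4 = 3; w_4 = 3; h_4 = 8; x_5 = 11; y_5 = 4; z_5 = 11; r_5 = 2; x_6 = 2; y_6 = 14; z_6 = 10; w_6 = 4; h_6 = 4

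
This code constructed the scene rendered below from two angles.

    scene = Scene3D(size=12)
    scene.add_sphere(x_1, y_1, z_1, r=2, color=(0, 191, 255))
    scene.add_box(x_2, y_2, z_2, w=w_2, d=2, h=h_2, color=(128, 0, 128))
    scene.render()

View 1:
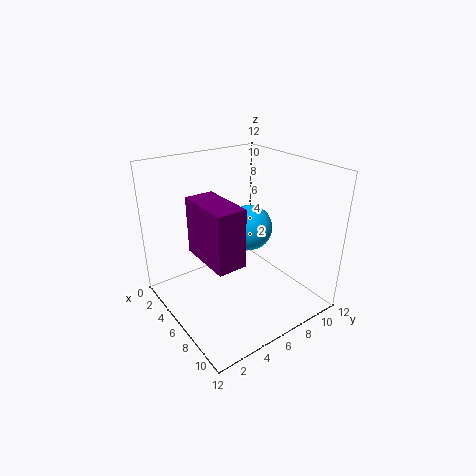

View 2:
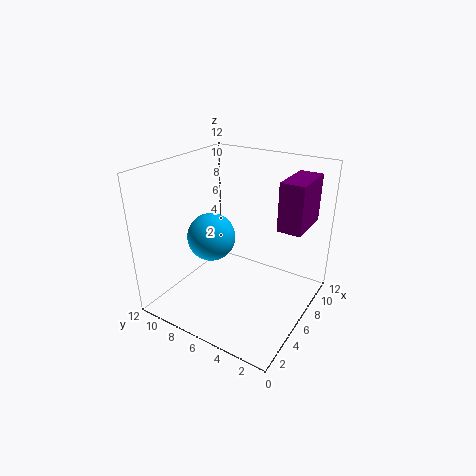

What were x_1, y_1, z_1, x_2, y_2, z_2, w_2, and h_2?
x_1 = 5, y_1 = 8, z_1 = 6, x_2 = 7, y_2 = 1, z_2 = 7, w_2 = 4, h_2 = 4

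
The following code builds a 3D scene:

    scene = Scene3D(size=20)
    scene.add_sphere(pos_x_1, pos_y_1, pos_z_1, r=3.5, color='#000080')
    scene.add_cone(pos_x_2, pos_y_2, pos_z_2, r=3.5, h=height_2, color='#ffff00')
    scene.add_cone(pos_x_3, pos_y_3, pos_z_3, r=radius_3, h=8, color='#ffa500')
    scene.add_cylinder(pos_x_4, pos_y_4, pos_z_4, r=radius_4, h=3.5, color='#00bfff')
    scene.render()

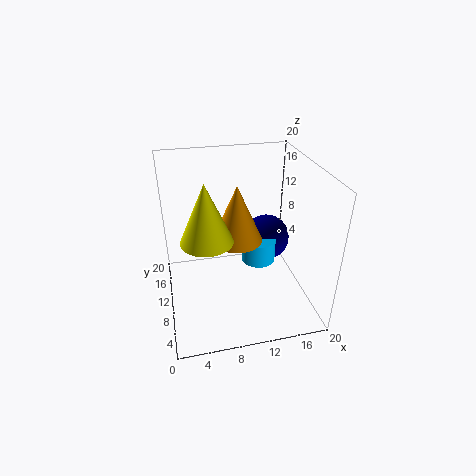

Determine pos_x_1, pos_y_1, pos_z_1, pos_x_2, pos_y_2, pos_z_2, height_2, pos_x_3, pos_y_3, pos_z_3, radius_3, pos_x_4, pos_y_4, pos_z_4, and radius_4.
pos_x_1 = 15.5, pos_y_1 = 14, pos_z_1 = 7, pos_x_2 = 5.5, pos_y_2 = 8.5, pos_z_2 = 11, height_2 = 8, pos_x_3 = 10, pos_y_3 = 10.5, pos_z_3 = 9.5, radius_3 = 3.5, pos_x_4 = 13.5, pos_y_4 = 11.5, pos_z_4 = 5, radius_4 = 2.5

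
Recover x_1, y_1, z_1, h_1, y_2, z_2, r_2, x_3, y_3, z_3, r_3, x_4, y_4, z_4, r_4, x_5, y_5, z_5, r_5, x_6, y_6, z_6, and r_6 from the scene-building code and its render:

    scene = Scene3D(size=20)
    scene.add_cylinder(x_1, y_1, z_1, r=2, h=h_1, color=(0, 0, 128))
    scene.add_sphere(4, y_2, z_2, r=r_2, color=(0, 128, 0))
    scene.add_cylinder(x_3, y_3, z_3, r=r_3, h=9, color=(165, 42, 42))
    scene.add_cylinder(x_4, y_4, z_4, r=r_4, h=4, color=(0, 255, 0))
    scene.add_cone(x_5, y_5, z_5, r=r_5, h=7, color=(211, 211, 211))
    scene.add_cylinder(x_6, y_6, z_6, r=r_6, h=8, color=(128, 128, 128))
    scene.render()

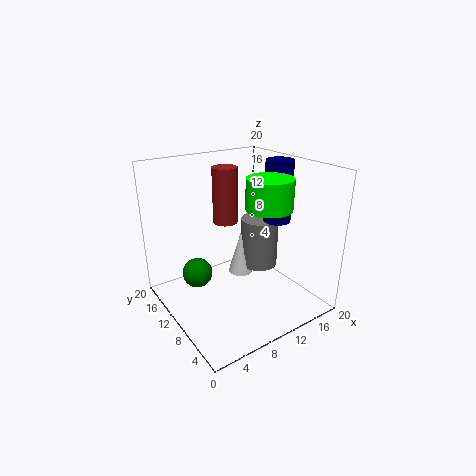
x_1 = 17; y_1 = 10; z_1 = 11; h_1 = 9; y_2 = 11; z_2 = 6; r_2 = 2; x_3 = 13; y_3 = 18; z_3 = 9; r_3 = 2; x_4 = 12; y_4 = 6; z_4 = 15; r_4 = 3; x_5 = 14; y_5 = 15; z_5 = 1; r_5 = 2; x_6 = 17; y_6 = 14; z_6 = 2; r_6 = 3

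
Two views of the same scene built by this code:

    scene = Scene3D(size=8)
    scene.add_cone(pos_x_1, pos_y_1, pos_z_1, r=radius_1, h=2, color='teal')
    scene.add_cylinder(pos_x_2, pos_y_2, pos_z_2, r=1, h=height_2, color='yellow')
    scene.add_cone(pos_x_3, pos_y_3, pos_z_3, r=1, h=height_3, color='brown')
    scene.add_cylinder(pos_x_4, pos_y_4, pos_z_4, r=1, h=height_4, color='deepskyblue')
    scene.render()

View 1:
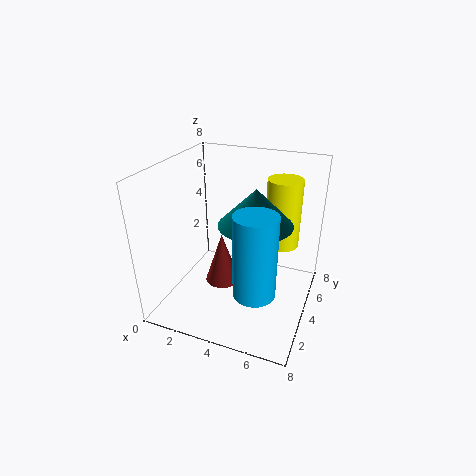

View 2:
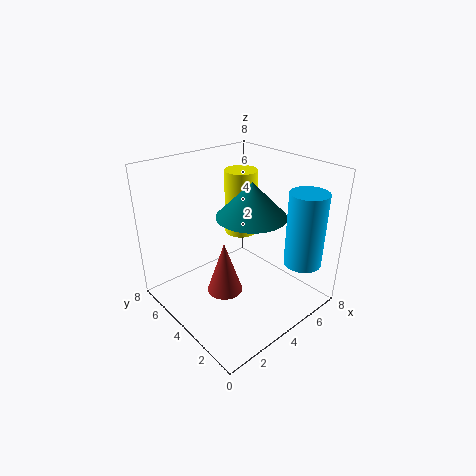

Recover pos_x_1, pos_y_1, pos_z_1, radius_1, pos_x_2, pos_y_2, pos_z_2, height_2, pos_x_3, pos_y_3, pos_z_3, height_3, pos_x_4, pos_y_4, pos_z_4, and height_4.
pos_x_1 = 5; pos_y_1 = 4; pos_z_1 = 5; radius_1 = 2; pos_x_2 = 6; pos_y_2 = 6; pos_z_2 = 3; height_2 = 4; pos_x_3 = 3; pos_y_3 = 4; pos_z_3 = 1; height_3 = 3; pos_x_4 = 6; pos_y_4 = 1; pos_z_4 = 3; height_4 = 4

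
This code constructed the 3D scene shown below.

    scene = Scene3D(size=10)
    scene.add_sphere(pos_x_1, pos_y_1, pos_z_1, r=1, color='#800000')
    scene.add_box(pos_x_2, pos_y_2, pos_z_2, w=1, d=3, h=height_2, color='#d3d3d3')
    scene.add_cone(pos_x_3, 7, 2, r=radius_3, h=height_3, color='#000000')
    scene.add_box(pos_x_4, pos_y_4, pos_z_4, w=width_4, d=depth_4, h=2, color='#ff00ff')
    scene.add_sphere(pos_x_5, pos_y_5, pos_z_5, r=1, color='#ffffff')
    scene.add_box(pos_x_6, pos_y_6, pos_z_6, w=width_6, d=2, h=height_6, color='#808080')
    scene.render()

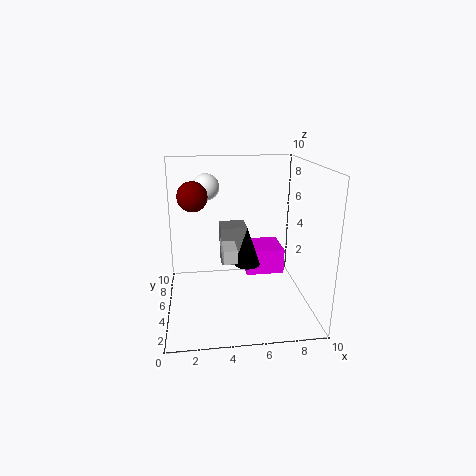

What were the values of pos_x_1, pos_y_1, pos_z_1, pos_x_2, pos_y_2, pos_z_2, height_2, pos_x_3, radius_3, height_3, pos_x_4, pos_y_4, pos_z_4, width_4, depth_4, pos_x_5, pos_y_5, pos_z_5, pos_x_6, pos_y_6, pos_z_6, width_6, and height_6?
pos_x_1 = 2, pos_y_1 = 5, pos_z_1 = 8, pos_x_2 = 4, pos_y_2 = 5, pos_z_2 = 3, height_2 = 1, pos_x_3 = 6, radius_3 = 1, height_3 = 3, pos_x_4 = 6, pos_y_4 = 7, pos_z_4 = 1, width_4 = 3, depth_4 = 3, pos_x_5 = 3, pos_y_5 = 8, pos_z_5 = 8, pos_x_6 = 4, pos_y_6 = 7, pos_z_6 = 2, width_6 = 2, height_6 = 3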